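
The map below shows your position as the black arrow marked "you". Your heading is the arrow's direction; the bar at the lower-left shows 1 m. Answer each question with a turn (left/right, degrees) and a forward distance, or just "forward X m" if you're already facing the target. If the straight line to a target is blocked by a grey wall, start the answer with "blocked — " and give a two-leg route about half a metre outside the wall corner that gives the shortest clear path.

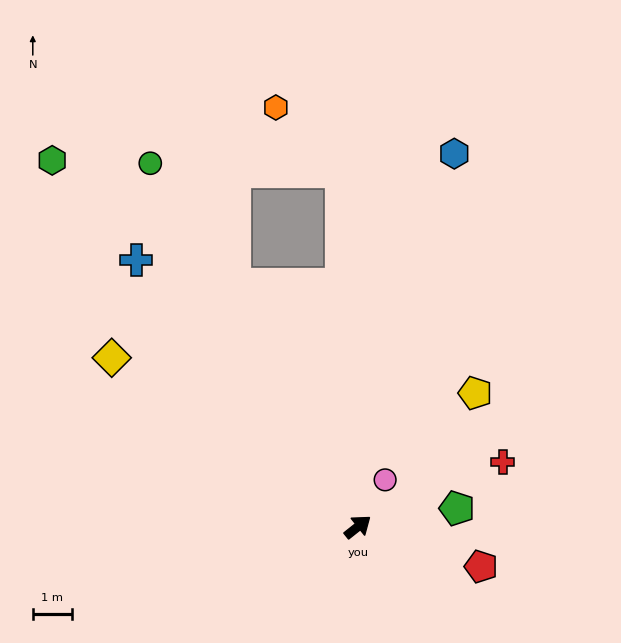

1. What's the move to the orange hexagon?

blocked — turn left 54°, forward 9.0 m, then turn left 43°, forward 2.3 m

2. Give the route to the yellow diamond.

turn left 107°, forward 7.6 m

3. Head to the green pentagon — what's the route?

turn right 28°, forward 2.6 m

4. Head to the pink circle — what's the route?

turn left 21°, forward 1.4 m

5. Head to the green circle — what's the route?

turn left 81°, forward 10.6 m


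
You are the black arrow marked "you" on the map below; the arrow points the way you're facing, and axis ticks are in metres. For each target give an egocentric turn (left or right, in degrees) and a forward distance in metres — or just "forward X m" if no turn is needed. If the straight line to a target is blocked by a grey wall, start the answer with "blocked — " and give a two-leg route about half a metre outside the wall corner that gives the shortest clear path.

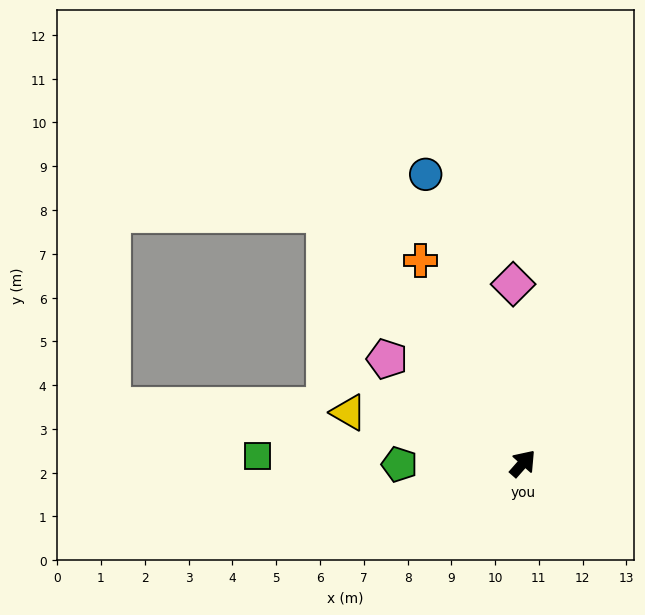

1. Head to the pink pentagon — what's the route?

turn left 94°, forward 3.9 m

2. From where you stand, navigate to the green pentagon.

turn left 132°, forward 2.8 m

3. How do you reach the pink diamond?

turn left 45°, forward 4.1 m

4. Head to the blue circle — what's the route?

turn left 60°, forward 7.0 m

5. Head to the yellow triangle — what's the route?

turn left 115°, forward 4.1 m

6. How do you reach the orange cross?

turn left 68°, forward 5.2 m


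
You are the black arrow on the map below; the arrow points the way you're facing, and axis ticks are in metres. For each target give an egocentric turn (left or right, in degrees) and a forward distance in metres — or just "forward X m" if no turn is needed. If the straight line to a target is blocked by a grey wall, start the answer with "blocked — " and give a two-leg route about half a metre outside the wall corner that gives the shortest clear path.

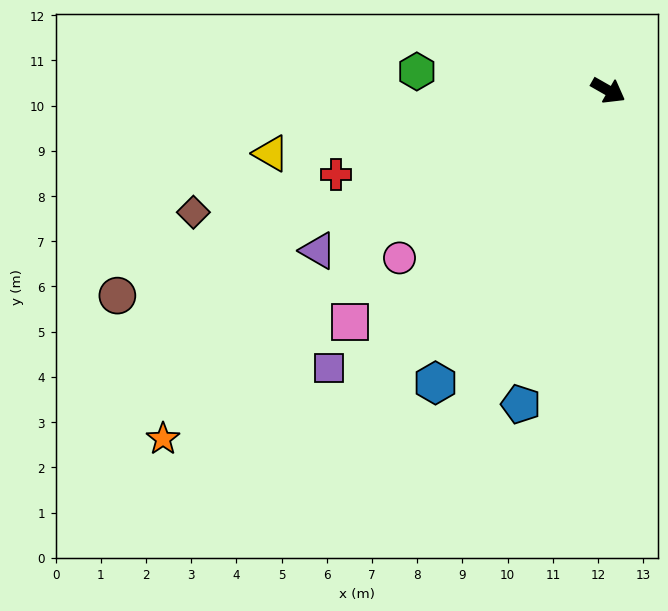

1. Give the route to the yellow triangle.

turn right 140°, forward 7.6 m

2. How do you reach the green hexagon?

turn right 156°, forward 4.3 m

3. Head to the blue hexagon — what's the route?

turn right 91°, forward 7.5 m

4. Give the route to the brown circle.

turn right 128°, forward 11.8 m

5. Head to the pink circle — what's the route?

turn right 112°, forward 5.9 m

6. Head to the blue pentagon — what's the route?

turn right 76°, forward 7.2 m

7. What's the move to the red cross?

turn right 133°, forward 6.3 m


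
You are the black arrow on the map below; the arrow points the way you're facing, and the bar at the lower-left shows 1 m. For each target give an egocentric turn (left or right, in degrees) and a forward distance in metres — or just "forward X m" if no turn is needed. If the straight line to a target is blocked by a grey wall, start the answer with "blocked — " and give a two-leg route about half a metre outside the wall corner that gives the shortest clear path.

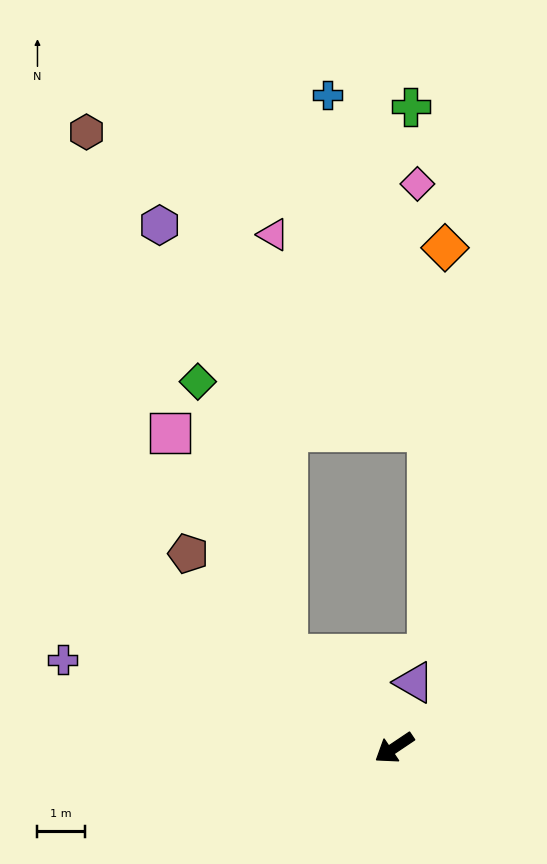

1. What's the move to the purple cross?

turn right 49°, forward 7.2 m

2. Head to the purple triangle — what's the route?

turn right 141°, forward 1.4 m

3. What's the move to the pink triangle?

blocked — turn right 75°, forward 3.0 m, then turn right 47°, forward 8.8 m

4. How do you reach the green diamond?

blocked — turn right 75°, forward 3.0 m, then turn right 31°, forward 6.0 m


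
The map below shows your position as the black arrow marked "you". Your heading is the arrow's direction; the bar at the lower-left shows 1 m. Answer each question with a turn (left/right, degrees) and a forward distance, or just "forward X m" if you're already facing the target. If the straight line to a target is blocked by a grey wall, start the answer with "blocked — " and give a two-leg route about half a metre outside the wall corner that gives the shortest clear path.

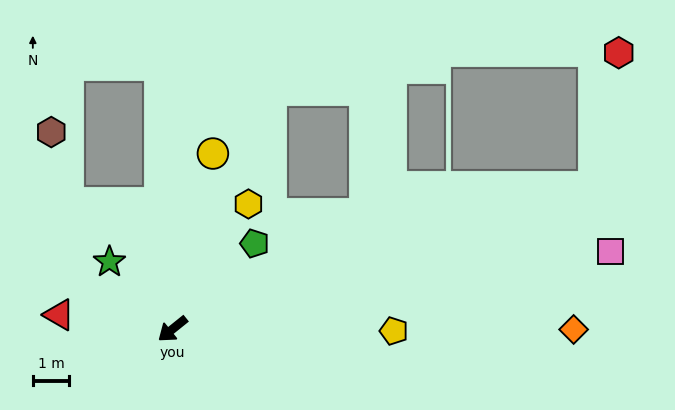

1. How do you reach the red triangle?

turn right 46°, forward 3.2 m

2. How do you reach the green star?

turn right 86°, forward 2.5 m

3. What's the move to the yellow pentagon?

turn left 141°, forward 6.1 m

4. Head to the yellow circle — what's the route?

turn right 142°, forward 5.0 m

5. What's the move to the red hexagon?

blocked — turn left 160°, forward 12.3 m, then turn left 60°, forward 3.8 m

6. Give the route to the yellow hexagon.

turn right 160°, forward 4.0 m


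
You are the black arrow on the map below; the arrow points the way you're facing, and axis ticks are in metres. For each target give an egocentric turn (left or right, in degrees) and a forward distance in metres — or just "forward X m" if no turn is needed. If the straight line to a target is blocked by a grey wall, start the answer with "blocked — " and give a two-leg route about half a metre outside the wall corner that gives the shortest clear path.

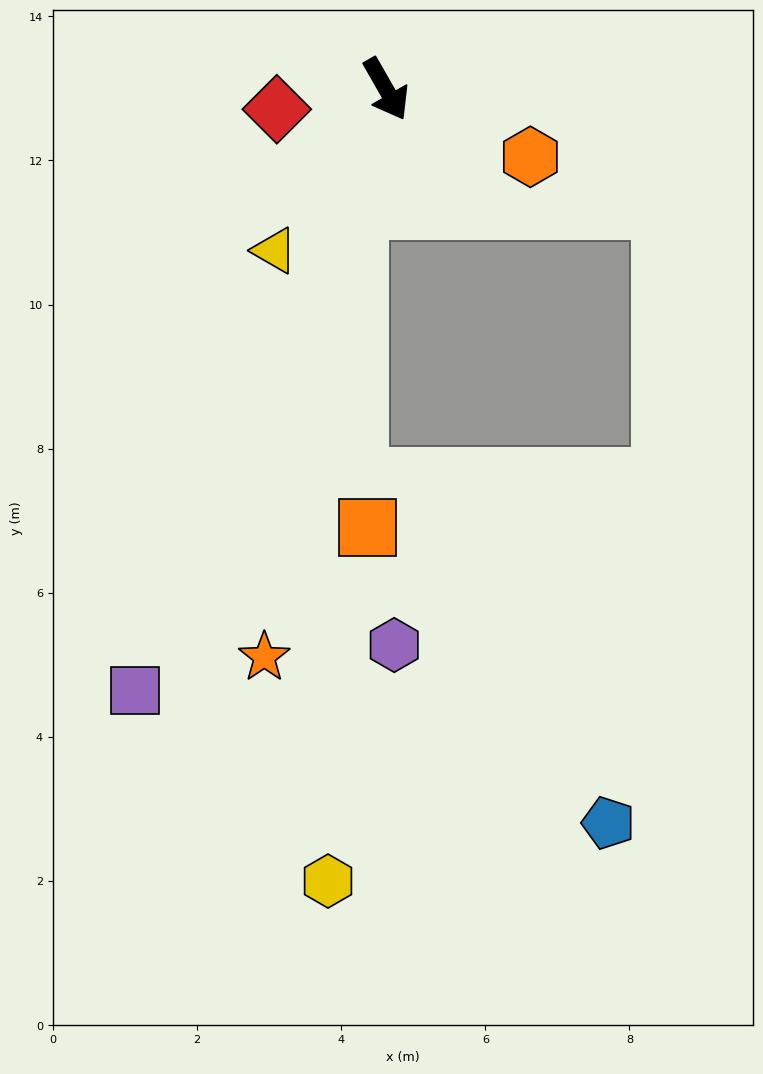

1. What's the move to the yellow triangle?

turn right 64°, forward 2.7 m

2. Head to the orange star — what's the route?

turn right 42°, forward 8.1 m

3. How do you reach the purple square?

turn right 52°, forward 9.0 m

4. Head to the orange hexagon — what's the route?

turn left 35°, forward 2.2 m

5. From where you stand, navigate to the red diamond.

turn right 109°, forward 1.5 m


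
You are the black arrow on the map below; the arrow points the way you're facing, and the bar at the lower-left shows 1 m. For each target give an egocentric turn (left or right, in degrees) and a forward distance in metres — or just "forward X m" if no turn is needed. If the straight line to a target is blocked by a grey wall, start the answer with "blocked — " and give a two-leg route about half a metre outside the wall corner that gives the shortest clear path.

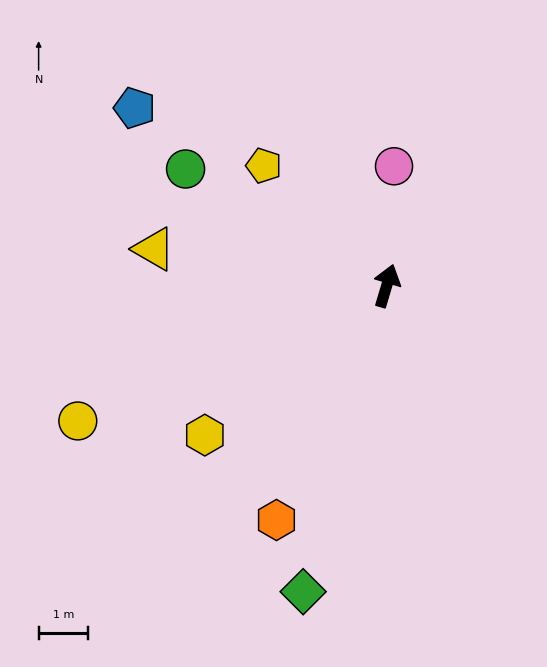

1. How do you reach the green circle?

turn left 76°, forward 4.7 m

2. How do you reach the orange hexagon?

turn left 171°, forward 5.2 m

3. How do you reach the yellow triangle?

turn left 98°, forward 4.8 m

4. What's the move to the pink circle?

turn left 13°, forward 2.4 m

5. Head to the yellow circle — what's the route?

turn left 130°, forward 6.8 m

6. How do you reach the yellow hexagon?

turn left 146°, forward 4.7 m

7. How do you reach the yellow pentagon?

turn left 62°, forward 3.5 m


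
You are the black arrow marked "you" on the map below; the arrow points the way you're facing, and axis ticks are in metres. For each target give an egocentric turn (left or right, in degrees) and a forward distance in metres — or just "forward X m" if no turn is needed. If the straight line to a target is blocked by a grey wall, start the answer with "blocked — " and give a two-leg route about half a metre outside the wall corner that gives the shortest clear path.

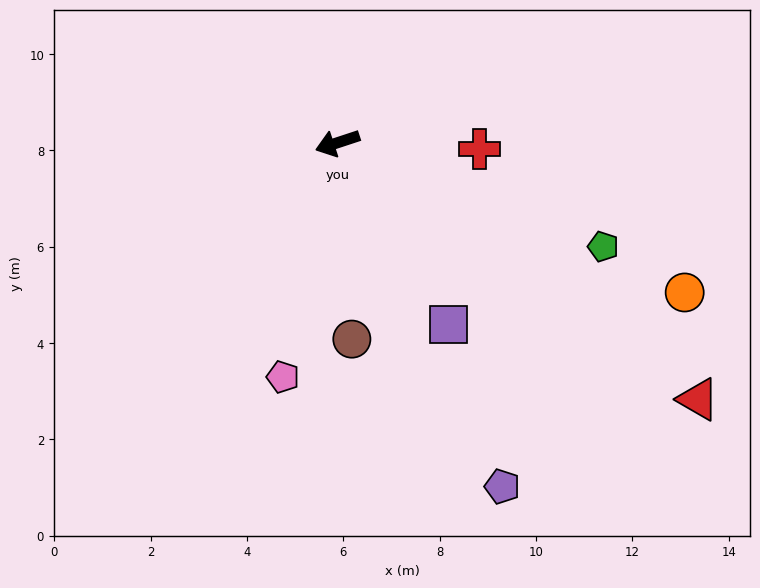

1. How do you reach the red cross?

turn left 159°, forward 3.0 m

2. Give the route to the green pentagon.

turn left 140°, forward 5.9 m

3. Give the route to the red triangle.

turn left 126°, forward 9.2 m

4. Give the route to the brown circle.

turn left 76°, forward 4.1 m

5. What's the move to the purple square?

turn left 103°, forward 4.4 m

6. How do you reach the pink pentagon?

turn left 59°, forward 5.0 m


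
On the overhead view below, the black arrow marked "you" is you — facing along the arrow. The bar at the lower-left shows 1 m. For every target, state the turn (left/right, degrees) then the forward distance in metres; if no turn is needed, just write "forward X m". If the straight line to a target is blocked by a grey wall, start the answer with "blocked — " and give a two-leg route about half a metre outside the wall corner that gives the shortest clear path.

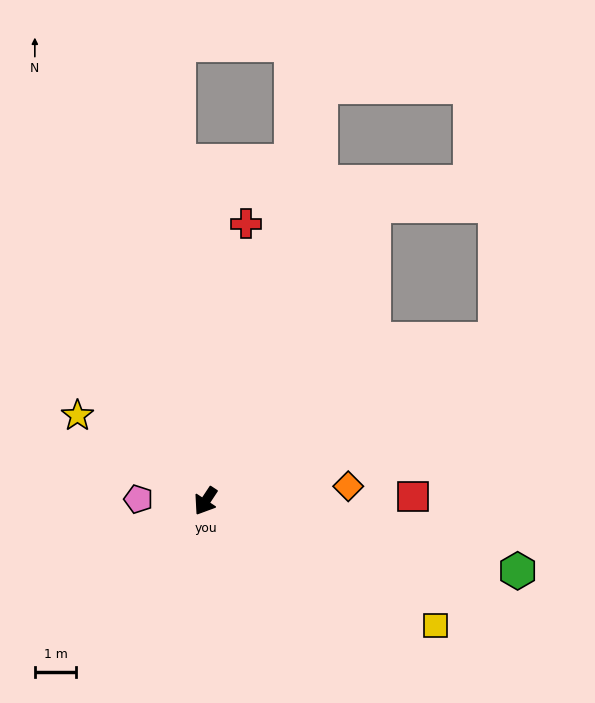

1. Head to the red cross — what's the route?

turn right 155°, forward 6.7 m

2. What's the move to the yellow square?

turn left 95°, forward 6.3 m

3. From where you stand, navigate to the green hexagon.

turn left 111°, forward 7.7 m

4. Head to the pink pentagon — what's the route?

turn right 58°, forward 1.6 m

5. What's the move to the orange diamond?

turn left 129°, forward 3.5 m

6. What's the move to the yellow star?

turn right 90°, forward 3.7 m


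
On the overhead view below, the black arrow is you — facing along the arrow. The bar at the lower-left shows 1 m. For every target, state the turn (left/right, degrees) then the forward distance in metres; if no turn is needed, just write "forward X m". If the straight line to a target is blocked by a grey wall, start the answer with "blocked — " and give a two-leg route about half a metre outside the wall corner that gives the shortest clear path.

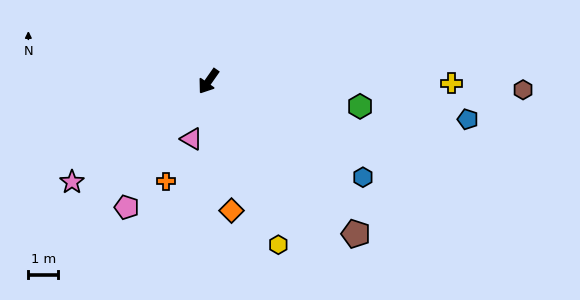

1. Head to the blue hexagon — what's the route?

turn left 93°, forward 6.1 m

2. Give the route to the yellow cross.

turn left 125°, forward 8.1 m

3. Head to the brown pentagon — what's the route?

turn left 79°, forward 7.1 m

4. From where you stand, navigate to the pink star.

turn right 18°, forward 5.7 m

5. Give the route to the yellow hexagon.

turn left 58°, forward 5.9 m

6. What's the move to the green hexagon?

turn left 116°, forward 5.1 m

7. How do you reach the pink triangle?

turn left 19°, forward 2.0 m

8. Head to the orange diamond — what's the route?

turn left 45°, forward 4.4 m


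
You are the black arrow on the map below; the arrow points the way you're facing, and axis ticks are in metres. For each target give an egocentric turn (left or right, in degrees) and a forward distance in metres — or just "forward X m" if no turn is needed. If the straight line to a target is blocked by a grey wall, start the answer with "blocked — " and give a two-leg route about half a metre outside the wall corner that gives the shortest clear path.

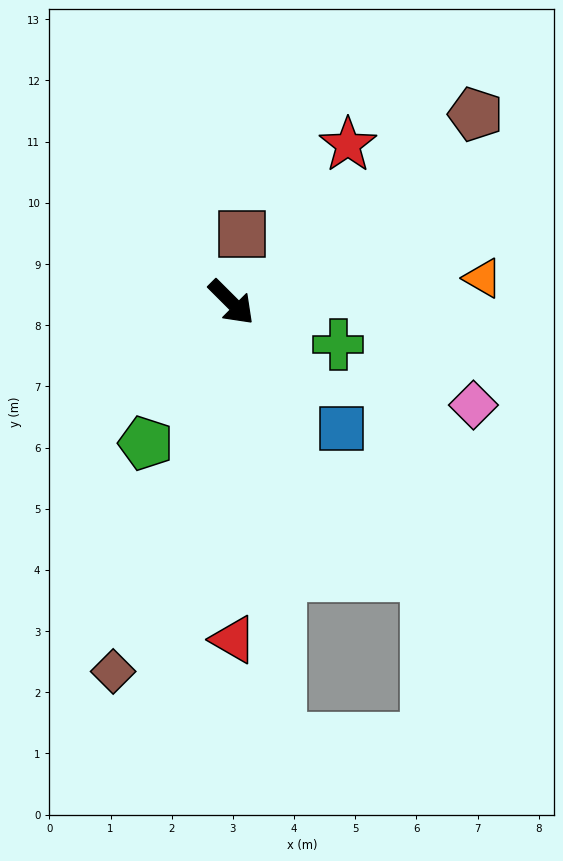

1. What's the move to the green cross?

turn left 23°, forward 1.9 m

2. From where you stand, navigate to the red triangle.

turn right 45°, forward 5.5 m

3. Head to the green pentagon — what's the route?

turn right 76°, forward 2.7 m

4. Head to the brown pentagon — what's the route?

turn left 83°, forward 5.0 m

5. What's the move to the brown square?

turn left 126°, forward 1.1 m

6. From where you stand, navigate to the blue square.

turn right 4°, forward 2.7 m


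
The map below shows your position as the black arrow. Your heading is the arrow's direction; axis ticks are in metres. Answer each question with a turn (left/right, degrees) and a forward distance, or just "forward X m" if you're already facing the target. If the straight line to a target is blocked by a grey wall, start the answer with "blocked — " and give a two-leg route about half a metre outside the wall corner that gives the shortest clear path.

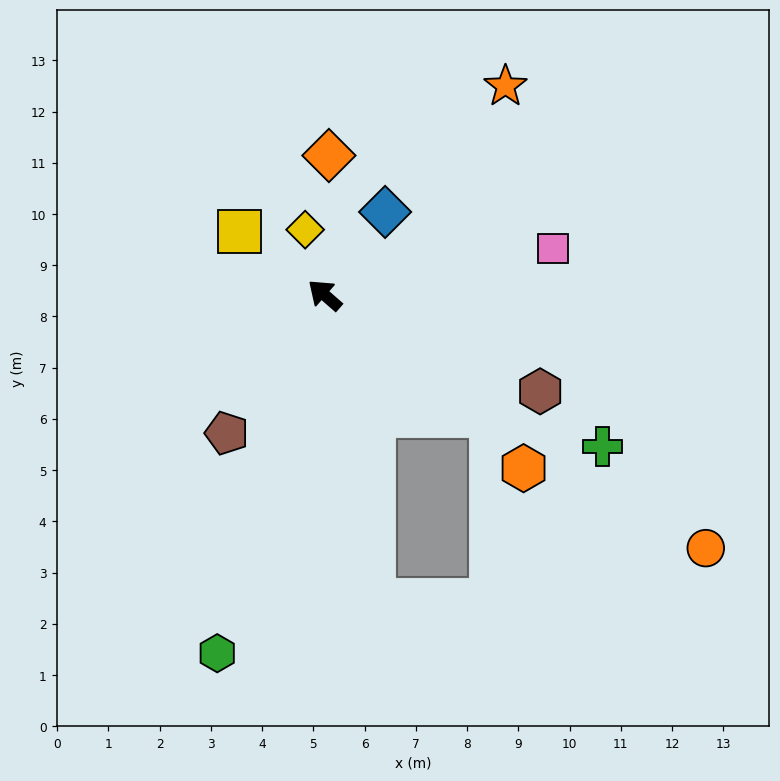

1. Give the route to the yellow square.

turn left 5°, forward 2.1 m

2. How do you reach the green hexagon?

turn left 114°, forward 7.3 m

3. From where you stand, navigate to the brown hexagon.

turn right 163°, forward 4.6 m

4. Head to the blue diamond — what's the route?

turn right 85°, forward 2.0 m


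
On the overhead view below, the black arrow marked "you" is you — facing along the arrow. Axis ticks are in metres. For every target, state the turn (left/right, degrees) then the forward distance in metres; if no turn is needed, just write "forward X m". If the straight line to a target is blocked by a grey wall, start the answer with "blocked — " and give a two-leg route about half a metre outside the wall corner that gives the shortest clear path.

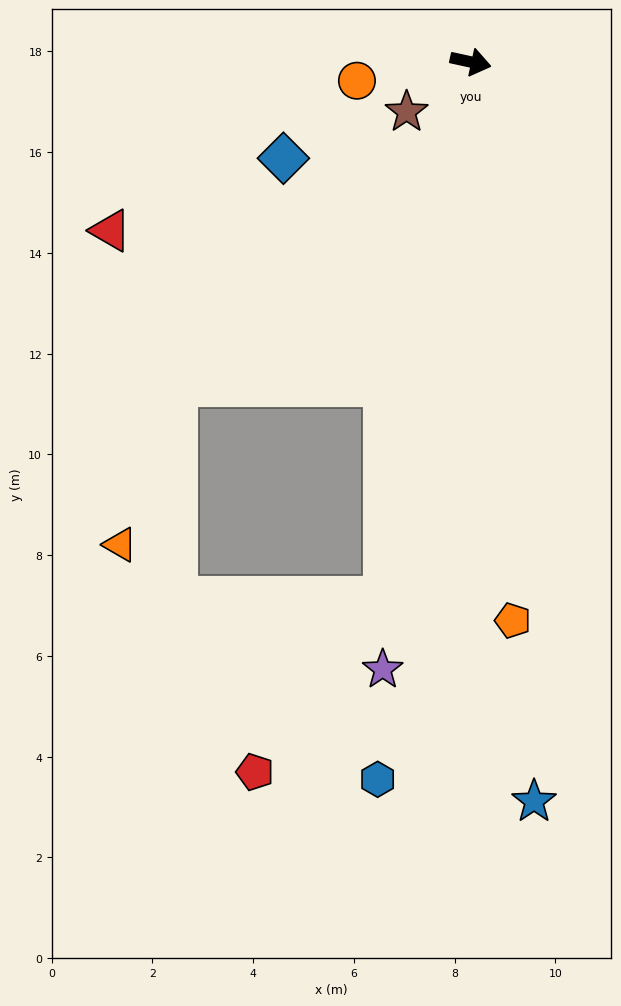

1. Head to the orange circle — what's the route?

turn right 158°, forward 2.3 m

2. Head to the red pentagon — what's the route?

blocked — turn right 87°, forward 10.8 m, then turn right 27°, forward 4.3 m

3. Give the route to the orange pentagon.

turn right 73°, forward 11.1 m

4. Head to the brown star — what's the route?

turn right 130°, forward 1.6 m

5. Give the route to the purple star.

turn right 86°, forward 12.2 m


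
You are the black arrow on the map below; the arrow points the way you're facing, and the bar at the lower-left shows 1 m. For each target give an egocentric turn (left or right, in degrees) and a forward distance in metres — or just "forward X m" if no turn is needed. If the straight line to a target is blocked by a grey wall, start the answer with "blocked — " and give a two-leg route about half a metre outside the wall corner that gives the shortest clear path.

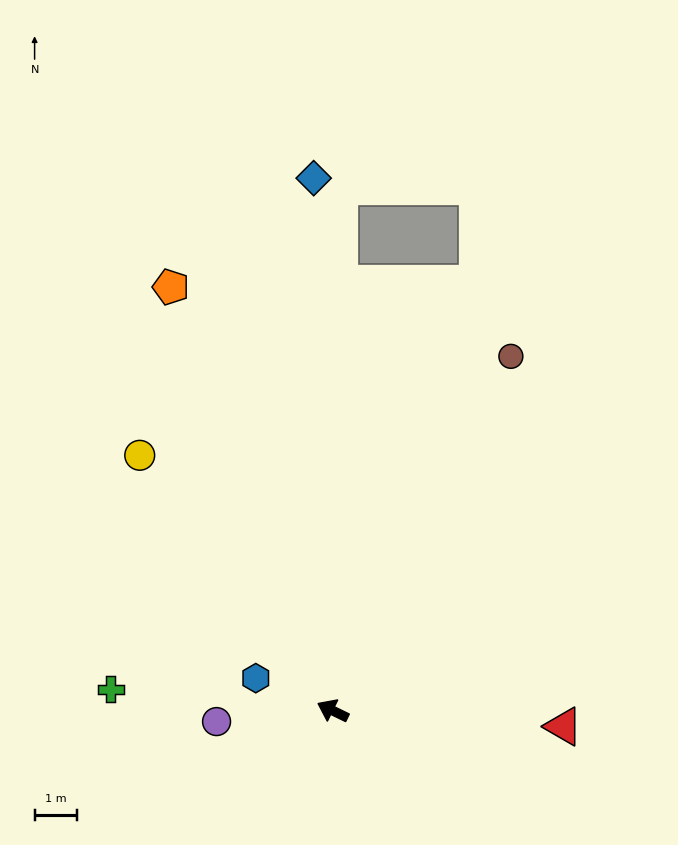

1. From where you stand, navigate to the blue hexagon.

turn left 3°, forward 2.0 m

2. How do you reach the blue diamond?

turn right 62°, forward 12.5 m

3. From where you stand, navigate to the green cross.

turn left 20°, forward 5.2 m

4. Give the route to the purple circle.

turn left 31°, forward 2.7 m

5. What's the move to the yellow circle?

turn right 27°, forward 7.5 m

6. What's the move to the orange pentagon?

turn right 43°, forward 10.6 m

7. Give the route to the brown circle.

turn right 91°, forward 9.3 m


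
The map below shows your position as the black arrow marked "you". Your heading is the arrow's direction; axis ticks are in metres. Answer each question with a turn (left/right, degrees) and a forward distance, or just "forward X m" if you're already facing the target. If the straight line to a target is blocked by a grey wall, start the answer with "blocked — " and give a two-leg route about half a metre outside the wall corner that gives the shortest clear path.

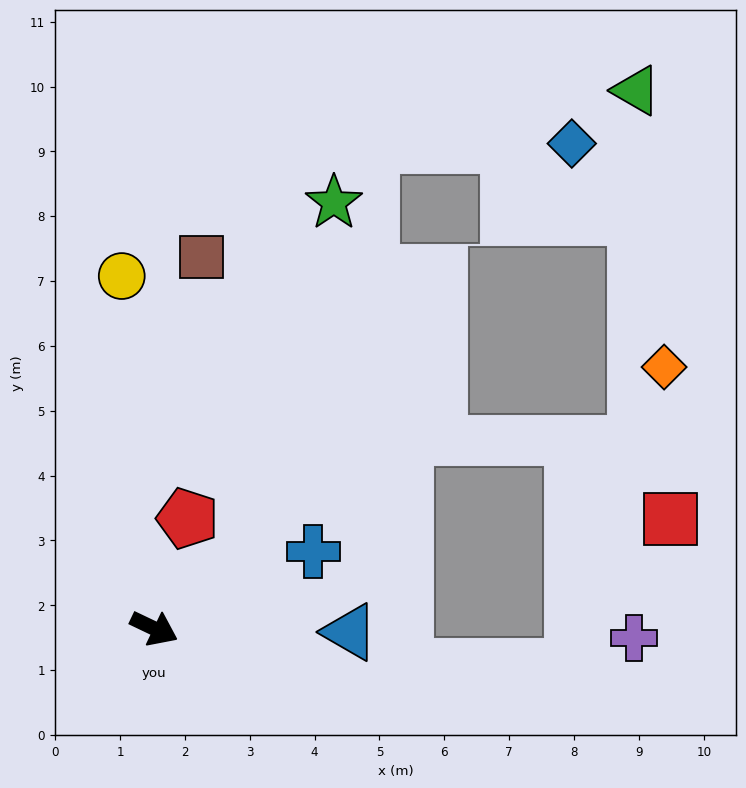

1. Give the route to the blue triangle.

turn left 24°, forward 3.0 m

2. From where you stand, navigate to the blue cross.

turn left 51°, forward 2.7 m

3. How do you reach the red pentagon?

turn left 99°, forward 1.8 m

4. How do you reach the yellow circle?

turn left 121°, forward 5.5 m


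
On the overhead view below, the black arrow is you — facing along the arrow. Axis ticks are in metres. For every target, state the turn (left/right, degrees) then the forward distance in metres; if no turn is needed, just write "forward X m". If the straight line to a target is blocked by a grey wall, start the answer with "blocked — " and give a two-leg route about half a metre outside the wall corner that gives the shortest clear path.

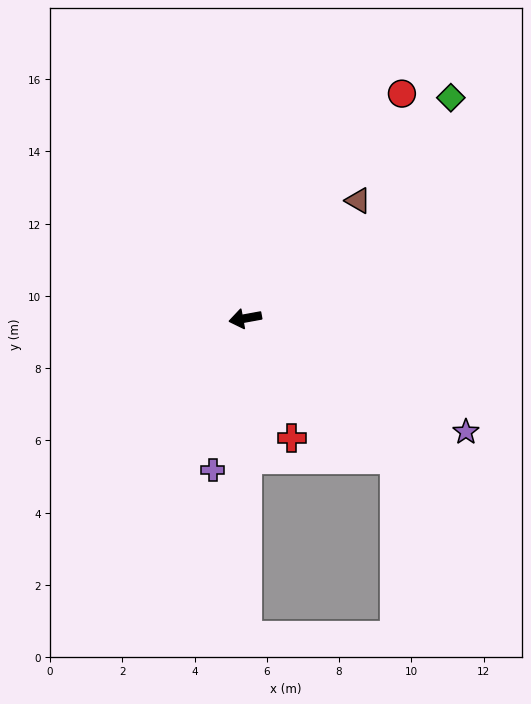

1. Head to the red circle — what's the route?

turn right 135°, forward 7.6 m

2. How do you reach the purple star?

turn left 142°, forward 6.9 m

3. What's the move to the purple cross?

turn left 68°, forward 4.3 m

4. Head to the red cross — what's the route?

turn left 101°, forward 3.6 m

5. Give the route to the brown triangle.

turn right 144°, forward 4.5 m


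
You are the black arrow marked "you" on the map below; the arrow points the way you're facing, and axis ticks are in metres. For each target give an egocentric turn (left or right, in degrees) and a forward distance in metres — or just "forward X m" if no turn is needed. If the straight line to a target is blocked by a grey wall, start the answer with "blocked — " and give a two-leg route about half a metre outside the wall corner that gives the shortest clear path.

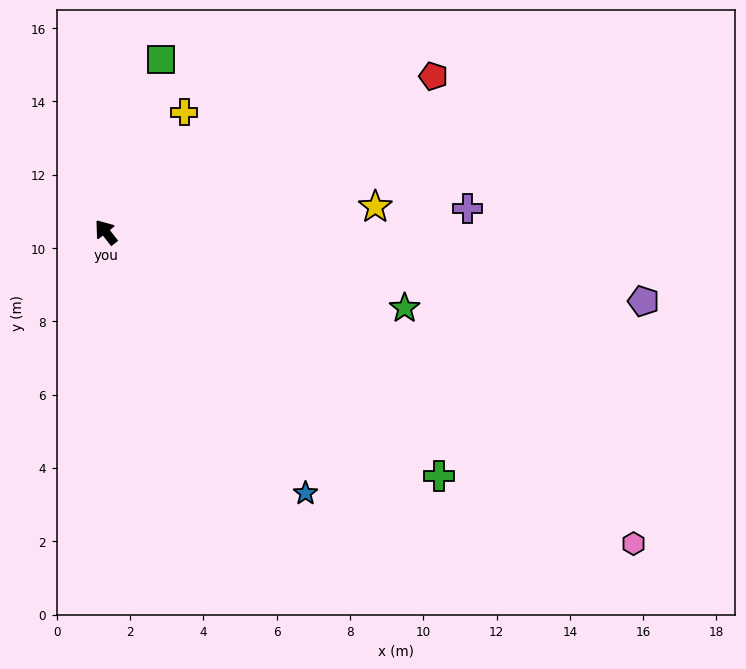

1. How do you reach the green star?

turn right 142°, forward 8.4 m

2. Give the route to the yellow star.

turn right 123°, forward 7.4 m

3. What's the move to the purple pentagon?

turn right 136°, forward 14.8 m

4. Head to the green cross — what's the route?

turn right 164°, forward 11.3 m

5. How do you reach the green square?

turn right 56°, forward 5.0 m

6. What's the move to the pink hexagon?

turn right 159°, forward 16.7 m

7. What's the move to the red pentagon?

turn right 103°, forward 9.9 m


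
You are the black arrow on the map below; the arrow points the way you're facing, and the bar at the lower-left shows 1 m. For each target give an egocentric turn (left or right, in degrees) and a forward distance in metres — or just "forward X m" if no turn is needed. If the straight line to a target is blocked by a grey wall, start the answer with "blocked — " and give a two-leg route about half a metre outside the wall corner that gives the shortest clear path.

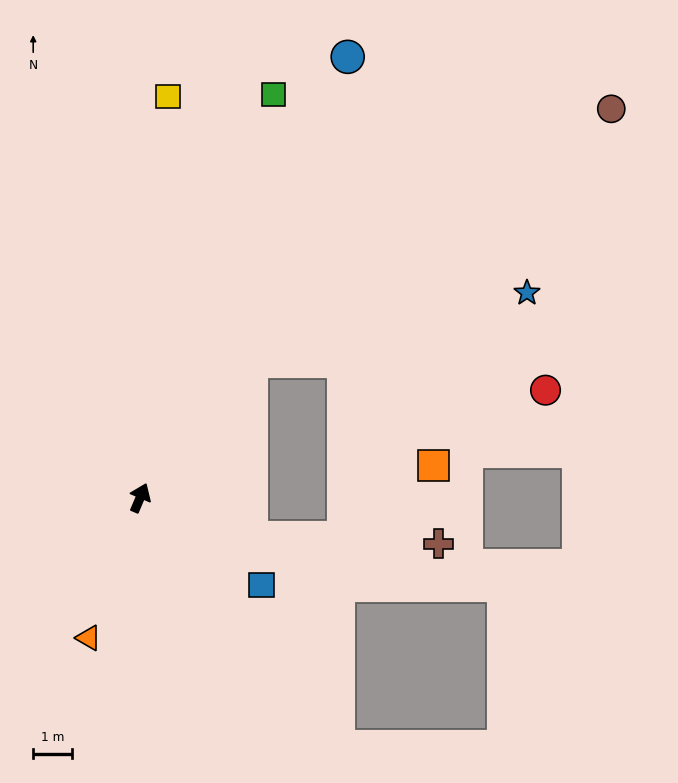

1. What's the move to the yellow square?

turn left 19°, forward 10.3 m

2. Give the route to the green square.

turn left 5°, forward 10.8 m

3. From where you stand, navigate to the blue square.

turn right 103°, forward 3.8 m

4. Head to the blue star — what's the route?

blocked — turn right 16°, forward 4.5 m, then turn right 37°, forward 7.2 m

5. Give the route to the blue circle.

turn right 2°, forward 12.4 m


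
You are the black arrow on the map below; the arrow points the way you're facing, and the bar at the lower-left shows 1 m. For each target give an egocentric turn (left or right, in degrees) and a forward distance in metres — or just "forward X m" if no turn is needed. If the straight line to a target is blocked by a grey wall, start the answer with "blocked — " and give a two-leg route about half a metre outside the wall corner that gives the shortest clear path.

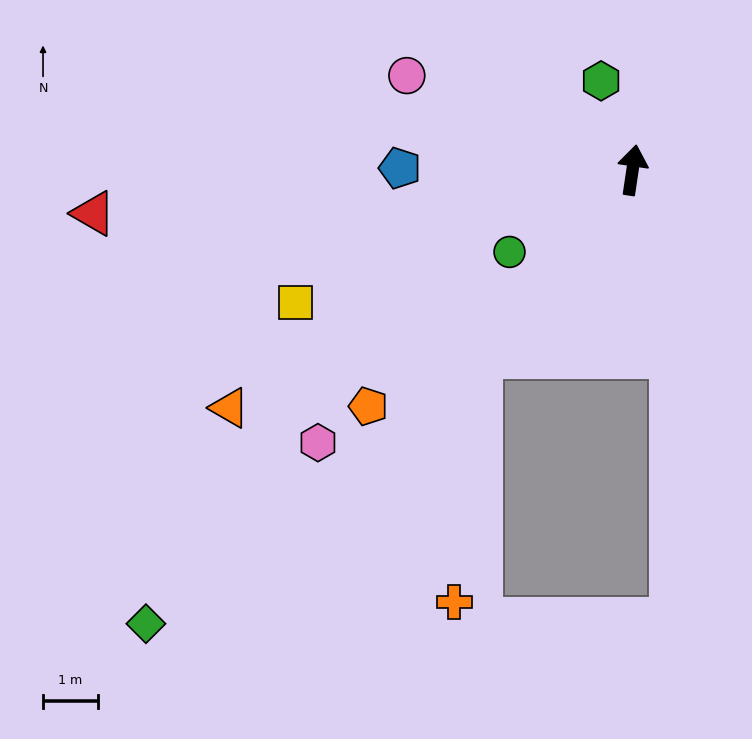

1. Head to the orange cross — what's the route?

blocked — turn left 149°, forward 4.4 m, then turn left 34°, forward 4.5 m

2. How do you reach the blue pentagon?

turn left 98°, forward 4.2 m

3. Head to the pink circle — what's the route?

turn left 76°, forward 4.5 m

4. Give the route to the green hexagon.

turn left 28°, forward 1.7 m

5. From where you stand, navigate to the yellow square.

turn left 120°, forward 6.6 m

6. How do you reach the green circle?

turn left 132°, forward 2.7 m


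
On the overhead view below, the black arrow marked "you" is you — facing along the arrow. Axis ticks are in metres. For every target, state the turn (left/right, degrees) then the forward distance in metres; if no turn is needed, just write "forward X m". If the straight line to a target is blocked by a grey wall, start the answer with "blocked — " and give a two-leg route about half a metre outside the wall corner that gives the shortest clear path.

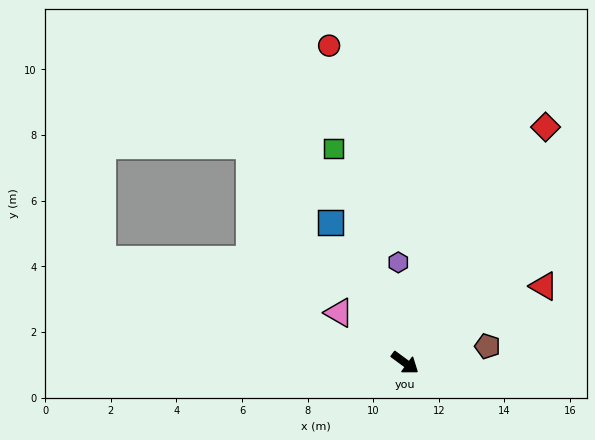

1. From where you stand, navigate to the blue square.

turn left 154°, forward 4.8 m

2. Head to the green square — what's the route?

turn left 145°, forward 6.9 m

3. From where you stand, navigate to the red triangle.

turn left 65°, forward 4.8 m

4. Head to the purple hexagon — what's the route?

turn left 130°, forward 3.1 m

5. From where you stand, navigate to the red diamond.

turn left 95°, forward 8.4 m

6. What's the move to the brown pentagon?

turn left 48°, forward 2.6 m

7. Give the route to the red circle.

turn left 140°, forward 9.9 m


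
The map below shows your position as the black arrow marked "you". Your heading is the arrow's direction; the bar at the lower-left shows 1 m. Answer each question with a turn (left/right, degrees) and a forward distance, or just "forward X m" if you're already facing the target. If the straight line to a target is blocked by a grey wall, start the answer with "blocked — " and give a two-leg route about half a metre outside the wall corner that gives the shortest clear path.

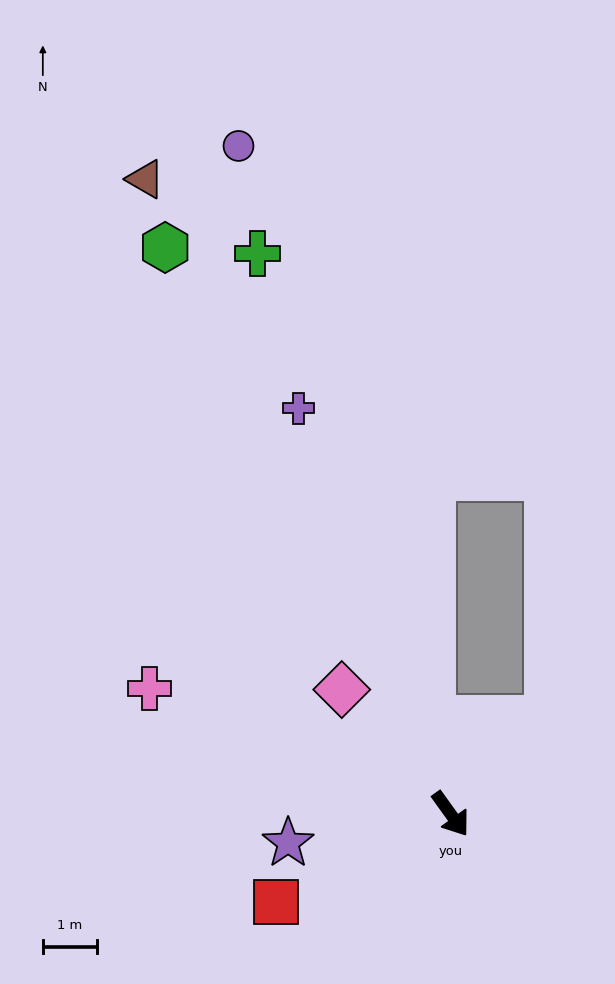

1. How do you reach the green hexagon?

turn left 171°, forward 11.8 m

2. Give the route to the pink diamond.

turn right 175°, forward 3.1 m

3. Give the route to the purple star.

turn right 116°, forward 3.1 m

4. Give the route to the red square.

turn right 99°, forward 3.6 m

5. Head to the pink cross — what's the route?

turn right 148°, forward 6.0 m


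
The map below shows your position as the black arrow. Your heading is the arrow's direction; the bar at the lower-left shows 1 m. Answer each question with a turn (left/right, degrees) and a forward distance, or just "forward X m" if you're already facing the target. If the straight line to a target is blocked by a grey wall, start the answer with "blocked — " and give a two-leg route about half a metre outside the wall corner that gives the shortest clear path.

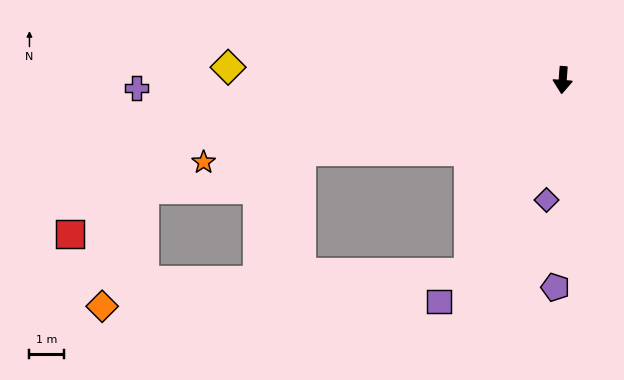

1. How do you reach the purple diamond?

turn right 3°, forward 3.5 m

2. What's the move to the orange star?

turn right 73°, forward 10.7 m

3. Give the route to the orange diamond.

blocked — turn right 22°, forward 6.2 m, then turn right 58°, forward 10.7 m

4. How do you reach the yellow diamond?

turn right 88°, forward 9.7 m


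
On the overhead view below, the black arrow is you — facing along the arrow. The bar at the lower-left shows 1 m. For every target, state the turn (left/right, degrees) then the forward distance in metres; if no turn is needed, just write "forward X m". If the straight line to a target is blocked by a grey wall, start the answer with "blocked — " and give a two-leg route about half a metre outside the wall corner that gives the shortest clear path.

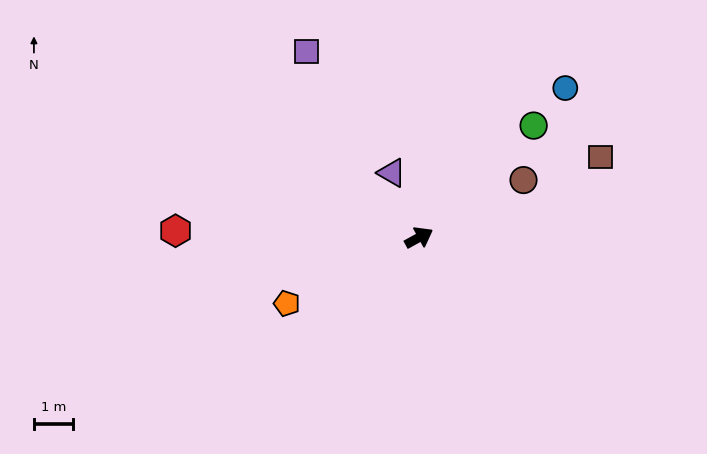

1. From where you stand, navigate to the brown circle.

forward 3.1 m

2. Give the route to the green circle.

turn left 15°, forward 4.1 m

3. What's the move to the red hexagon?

turn left 150°, forward 6.2 m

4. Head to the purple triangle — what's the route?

turn left 84°, forward 1.8 m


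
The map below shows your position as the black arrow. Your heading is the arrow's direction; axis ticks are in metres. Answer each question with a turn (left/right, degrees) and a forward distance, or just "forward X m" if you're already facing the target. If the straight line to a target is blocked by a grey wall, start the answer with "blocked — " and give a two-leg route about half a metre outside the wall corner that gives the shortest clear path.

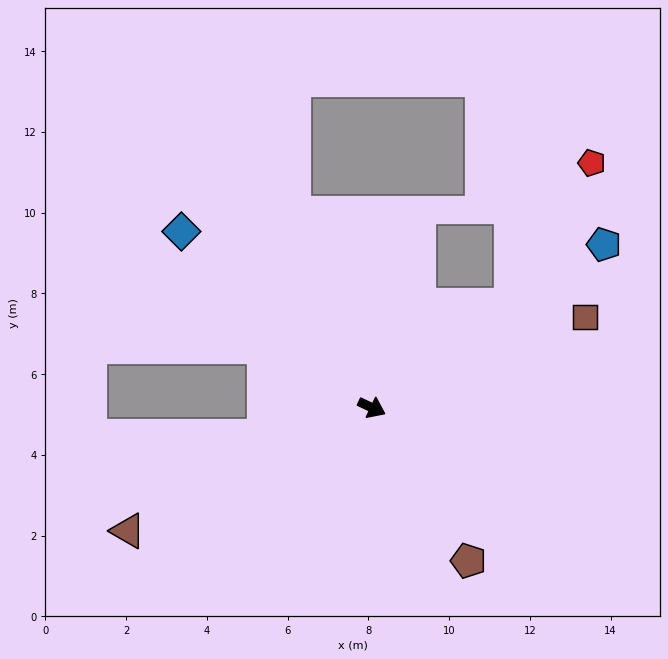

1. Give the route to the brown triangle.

turn right 128°, forward 6.8 m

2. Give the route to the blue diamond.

turn left 163°, forward 6.4 m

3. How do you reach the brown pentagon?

turn right 32°, forward 4.5 m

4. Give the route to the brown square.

turn left 48°, forward 5.7 m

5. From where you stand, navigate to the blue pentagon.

turn left 60°, forward 7.0 m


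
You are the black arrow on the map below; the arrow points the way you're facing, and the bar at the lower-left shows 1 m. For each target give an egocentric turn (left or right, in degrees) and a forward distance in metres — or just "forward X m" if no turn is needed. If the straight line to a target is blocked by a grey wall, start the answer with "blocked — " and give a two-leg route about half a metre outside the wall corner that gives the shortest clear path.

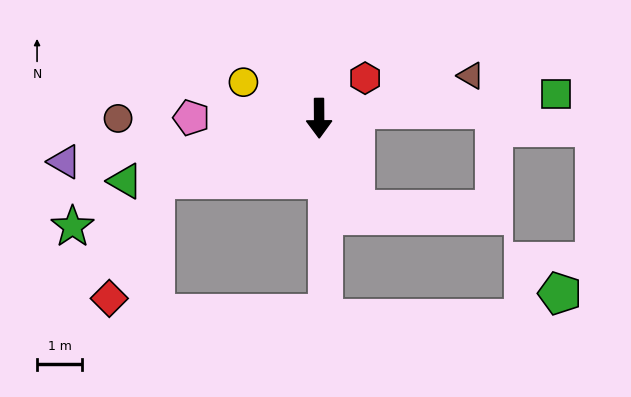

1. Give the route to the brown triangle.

turn left 105°, forward 3.5 m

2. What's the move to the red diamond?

blocked — turn right 70°, forward 3.8 m, then turn left 48°, forward 2.8 m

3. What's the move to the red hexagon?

turn left 131°, forward 1.3 m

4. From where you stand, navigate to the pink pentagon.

turn right 91°, forward 2.8 m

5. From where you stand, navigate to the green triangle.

turn right 72°, forward 4.5 m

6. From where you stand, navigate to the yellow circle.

turn right 116°, forward 1.8 m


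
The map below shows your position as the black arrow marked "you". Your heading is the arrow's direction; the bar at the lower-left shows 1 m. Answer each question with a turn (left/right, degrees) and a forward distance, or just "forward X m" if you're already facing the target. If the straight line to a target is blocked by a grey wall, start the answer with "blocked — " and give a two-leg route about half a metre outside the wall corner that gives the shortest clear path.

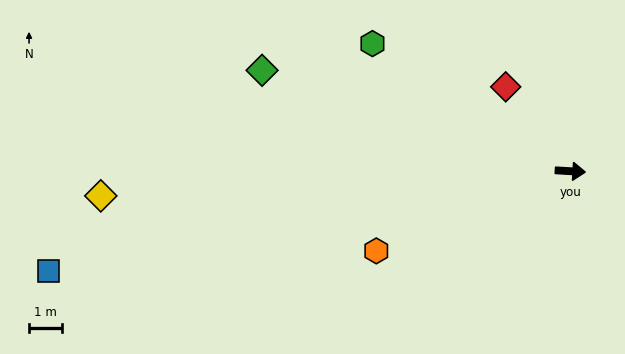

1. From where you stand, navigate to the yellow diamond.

turn right 174°, forward 14.4 m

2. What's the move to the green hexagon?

turn left 151°, forward 7.2 m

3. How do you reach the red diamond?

turn left 131°, forward 3.3 m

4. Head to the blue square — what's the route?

turn right 166°, forward 16.3 m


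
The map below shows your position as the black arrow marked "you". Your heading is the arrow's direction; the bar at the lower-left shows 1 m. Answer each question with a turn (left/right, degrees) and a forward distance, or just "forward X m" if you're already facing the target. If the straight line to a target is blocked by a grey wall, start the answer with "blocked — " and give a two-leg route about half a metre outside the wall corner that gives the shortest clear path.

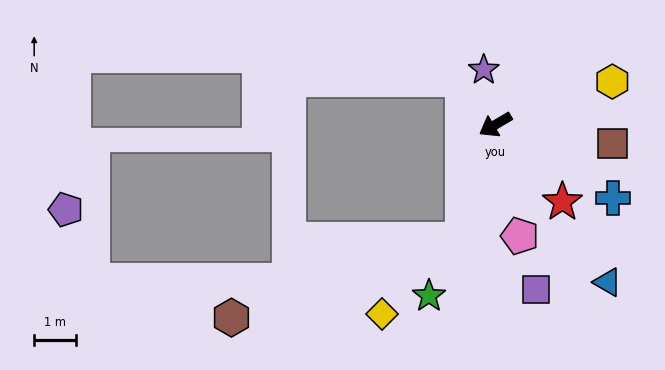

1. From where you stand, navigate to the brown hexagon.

blocked — turn left 43°, forward 2.9 m, then turn right 55°, forward 5.9 m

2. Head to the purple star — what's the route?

turn right 109°, forward 1.4 m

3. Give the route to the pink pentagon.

turn left 72°, forward 2.7 m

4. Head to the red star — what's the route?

turn left 100°, forward 2.5 m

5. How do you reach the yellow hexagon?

turn left 170°, forward 3.0 m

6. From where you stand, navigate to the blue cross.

turn left 118°, forward 3.3 m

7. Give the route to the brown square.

turn left 140°, forward 2.8 m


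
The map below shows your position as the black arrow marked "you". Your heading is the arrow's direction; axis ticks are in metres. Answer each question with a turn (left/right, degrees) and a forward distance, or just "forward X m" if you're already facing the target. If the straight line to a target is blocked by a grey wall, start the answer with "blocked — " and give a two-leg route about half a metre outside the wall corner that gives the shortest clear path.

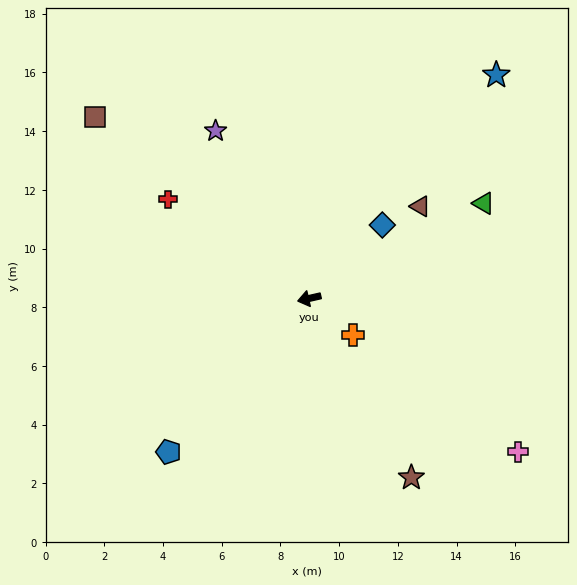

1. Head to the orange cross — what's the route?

turn left 127°, forward 1.9 m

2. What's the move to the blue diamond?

turn right 148°, forward 3.5 m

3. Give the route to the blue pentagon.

turn left 35°, forward 7.1 m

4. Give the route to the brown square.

turn right 53°, forward 9.6 m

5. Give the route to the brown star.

turn left 107°, forward 7.0 m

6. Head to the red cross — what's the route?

turn right 48°, forward 5.9 m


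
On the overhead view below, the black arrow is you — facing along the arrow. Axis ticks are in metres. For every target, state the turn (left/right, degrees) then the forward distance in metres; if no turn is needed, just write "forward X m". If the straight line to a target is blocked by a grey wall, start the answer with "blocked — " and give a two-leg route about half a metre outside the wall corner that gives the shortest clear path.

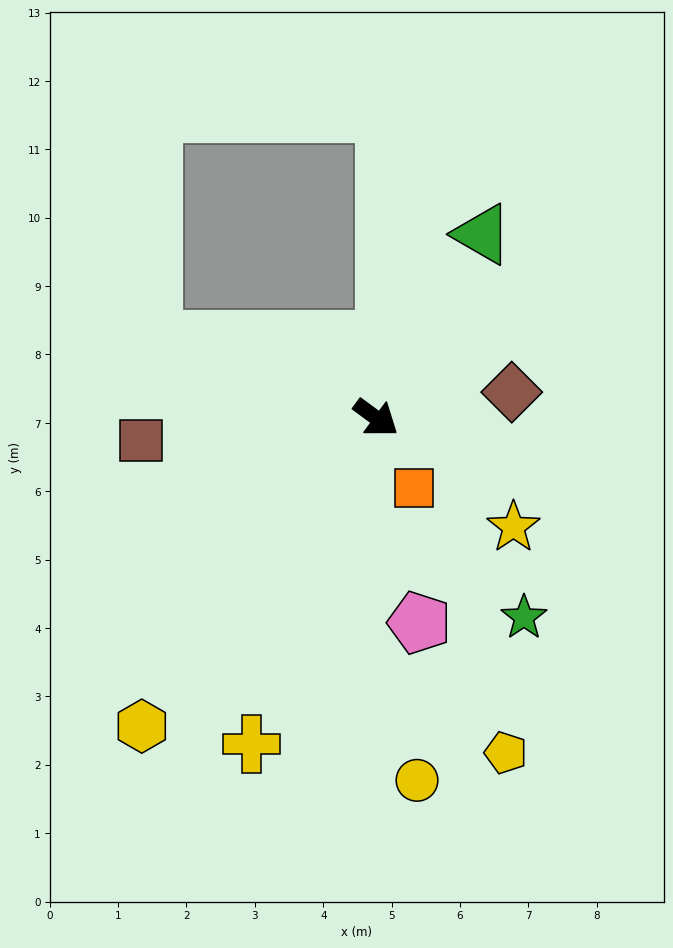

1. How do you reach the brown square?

turn right 138°, forward 3.5 m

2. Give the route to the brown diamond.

turn left 47°, forward 2.0 m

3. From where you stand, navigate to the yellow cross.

turn right 75°, forward 5.1 m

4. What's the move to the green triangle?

turn left 96°, forward 3.1 m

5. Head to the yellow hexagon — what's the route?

turn right 91°, forward 5.7 m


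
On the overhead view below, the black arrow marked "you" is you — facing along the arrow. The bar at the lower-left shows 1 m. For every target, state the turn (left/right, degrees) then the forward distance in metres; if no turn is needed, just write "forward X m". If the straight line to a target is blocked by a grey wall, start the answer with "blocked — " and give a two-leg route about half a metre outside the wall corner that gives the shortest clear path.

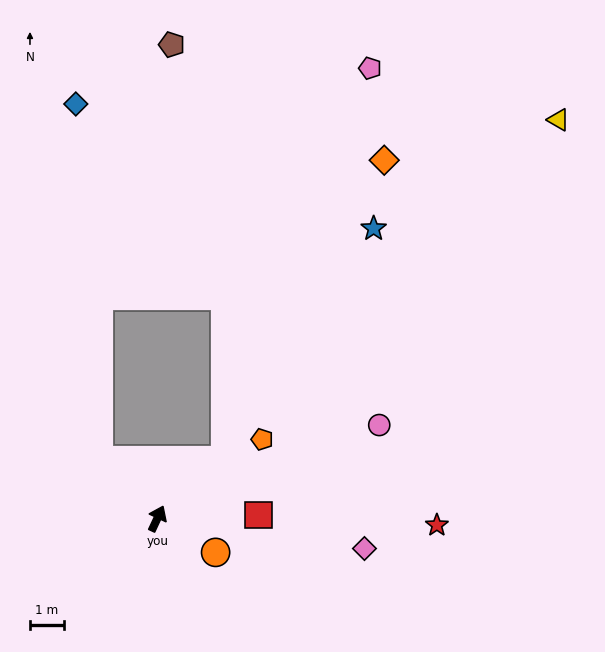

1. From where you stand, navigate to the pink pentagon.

blocked — turn right 24°, forward 2.6 m, then turn left 29°, forward 12.3 m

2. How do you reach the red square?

turn right 63°, forward 3.0 m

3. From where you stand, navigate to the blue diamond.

blocked — turn left 70°, forward 2.4 m, then turn right 41°, forward 10.5 m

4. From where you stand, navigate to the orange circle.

turn right 95°, forward 2.0 m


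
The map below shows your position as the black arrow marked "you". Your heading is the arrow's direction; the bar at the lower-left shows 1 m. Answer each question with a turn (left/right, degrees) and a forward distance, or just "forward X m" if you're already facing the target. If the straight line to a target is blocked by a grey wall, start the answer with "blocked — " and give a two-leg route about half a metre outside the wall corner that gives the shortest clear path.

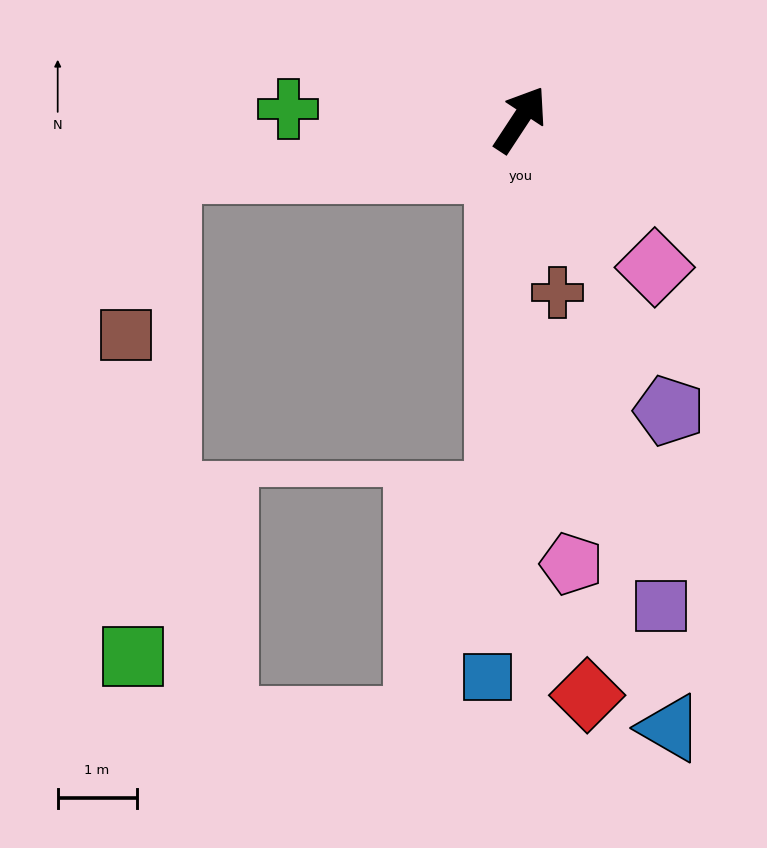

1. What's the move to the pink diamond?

turn right 104°, forward 2.5 m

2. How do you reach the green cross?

turn left 121°, forward 2.9 m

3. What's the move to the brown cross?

turn right 134°, forward 2.2 m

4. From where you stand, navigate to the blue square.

turn right 150°, forward 7.1 m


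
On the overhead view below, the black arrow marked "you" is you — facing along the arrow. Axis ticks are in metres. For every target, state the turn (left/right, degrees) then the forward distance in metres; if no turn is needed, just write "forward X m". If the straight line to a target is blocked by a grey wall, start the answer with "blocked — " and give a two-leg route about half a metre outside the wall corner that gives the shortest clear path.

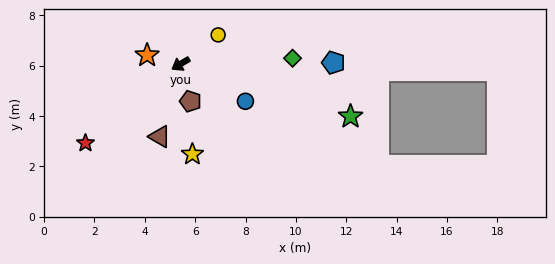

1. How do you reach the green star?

turn left 132°, forward 7.1 m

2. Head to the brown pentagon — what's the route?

turn left 74°, forward 1.5 m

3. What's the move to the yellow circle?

turn right 173°, forward 1.9 m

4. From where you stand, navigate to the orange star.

turn right 46°, forward 1.4 m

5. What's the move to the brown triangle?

turn left 43°, forward 3.0 m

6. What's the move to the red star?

turn left 9°, forward 4.9 m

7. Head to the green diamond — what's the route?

turn left 152°, forward 4.5 m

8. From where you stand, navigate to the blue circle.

turn left 119°, forward 3.0 m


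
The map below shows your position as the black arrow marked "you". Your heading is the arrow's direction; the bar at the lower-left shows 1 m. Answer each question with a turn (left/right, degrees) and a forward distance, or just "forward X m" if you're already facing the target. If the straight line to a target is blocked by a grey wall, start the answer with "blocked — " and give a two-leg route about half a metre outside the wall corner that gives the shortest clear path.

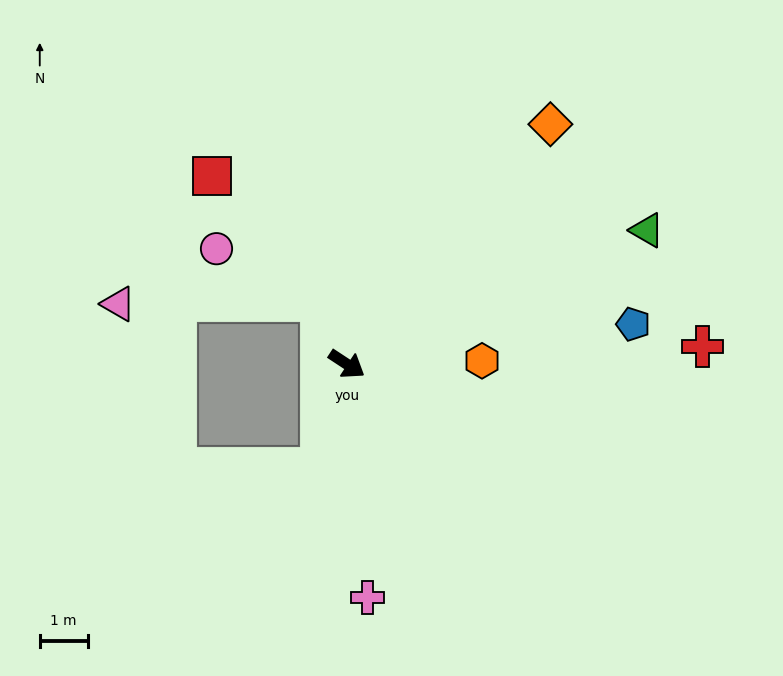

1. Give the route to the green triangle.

turn left 57°, forward 6.9 m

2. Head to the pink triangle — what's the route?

blocked — turn left 146°, forward 1.4 m, then turn left 68°, forward 4.2 m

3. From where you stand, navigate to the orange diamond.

turn left 83°, forward 6.6 m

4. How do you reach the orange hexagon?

turn left 35°, forward 2.8 m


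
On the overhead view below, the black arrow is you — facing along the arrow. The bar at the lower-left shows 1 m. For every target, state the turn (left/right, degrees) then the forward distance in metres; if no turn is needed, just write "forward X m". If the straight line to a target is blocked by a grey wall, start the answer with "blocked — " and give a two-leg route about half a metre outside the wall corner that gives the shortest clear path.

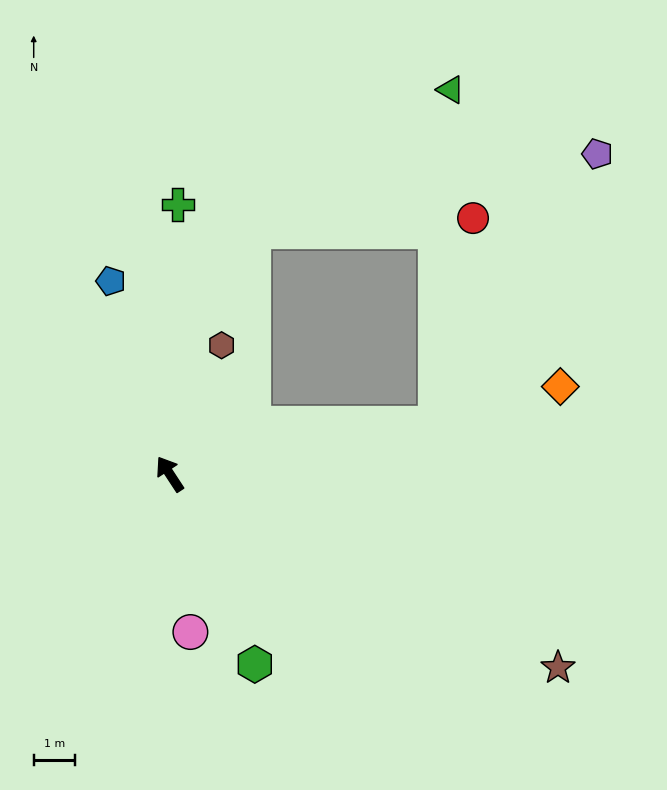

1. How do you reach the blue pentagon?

turn right 16°, forward 4.9 m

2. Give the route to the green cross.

turn right 35°, forward 6.5 m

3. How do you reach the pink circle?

turn left 154°, forward 3.8 m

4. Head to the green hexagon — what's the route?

turn left 171°, forward 5.0 m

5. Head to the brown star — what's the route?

turn right 150°, forward 10.5 m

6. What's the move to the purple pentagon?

blocked — turn right 112°, forward 6.5 m, then turn left 48°, forward 7.6 m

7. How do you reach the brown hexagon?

turn right 55°, forward 3.3 m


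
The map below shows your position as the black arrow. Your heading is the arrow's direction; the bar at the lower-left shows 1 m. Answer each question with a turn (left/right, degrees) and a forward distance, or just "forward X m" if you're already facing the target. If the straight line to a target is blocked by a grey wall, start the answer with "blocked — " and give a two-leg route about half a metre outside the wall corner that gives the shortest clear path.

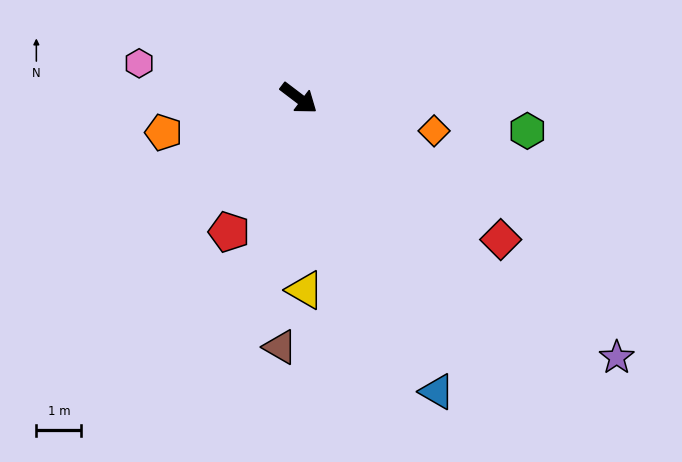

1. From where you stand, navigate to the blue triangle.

turn right 28°, forward 7.2 m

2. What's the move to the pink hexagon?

turn right 155°, forward 3.6 m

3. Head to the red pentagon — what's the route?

turn right 80°, forward 3.3 m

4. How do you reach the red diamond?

turn left 2°, forward 5.5 m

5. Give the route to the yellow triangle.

turn right 51°, forward 4.3 m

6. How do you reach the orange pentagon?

turn right 129°, forward 3.1 m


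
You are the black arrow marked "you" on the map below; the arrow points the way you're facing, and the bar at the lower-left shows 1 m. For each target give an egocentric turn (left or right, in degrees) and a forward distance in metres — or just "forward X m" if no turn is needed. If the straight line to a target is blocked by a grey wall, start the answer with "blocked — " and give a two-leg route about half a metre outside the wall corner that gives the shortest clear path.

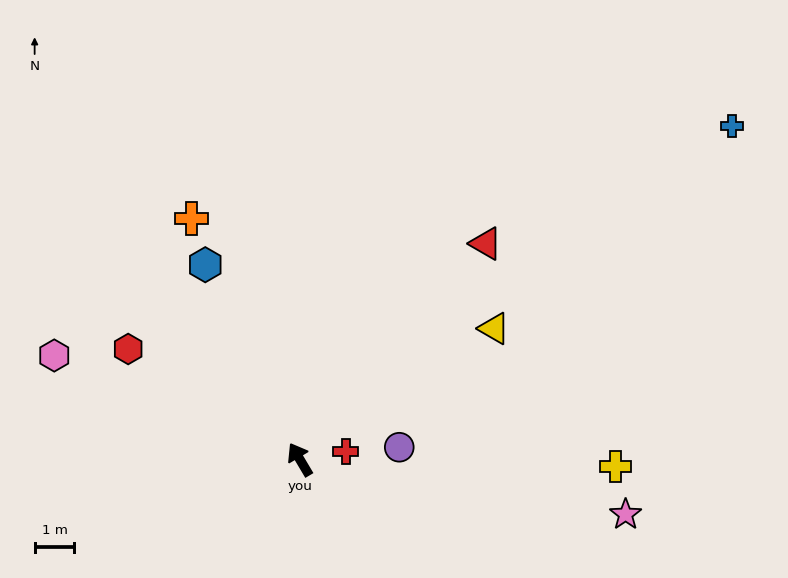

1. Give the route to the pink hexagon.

turn left 36°, forward 6.7 m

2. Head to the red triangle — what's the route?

turn right 71°, forward 7.2 m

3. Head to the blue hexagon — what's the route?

turn right 5°, forward 5.4 m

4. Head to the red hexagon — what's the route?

turn left 27°, forward 5.1 m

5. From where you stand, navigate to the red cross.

turn right 111°, forward 1.2 m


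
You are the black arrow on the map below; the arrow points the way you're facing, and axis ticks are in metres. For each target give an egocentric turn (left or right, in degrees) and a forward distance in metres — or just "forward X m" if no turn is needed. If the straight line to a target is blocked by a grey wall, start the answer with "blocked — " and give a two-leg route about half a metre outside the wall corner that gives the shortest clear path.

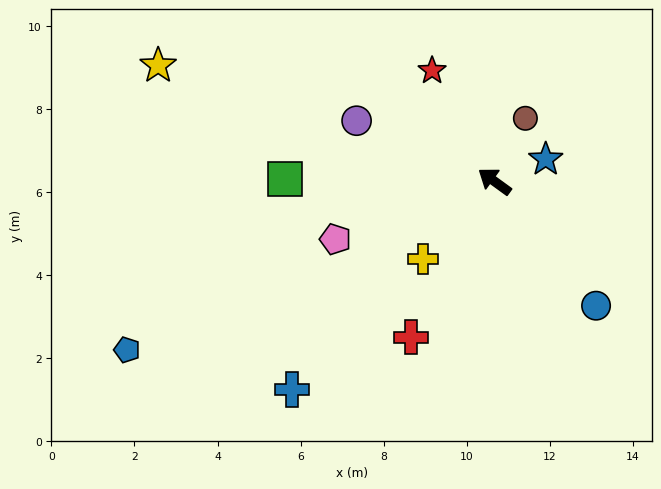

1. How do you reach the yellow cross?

turn left 83°, forward 2.5 m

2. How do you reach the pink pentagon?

turn left 56°, forward 4.1 m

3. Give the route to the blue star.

turn right 121°, forward 1.3 m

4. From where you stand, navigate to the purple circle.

turn left 12°, forward 3.6 m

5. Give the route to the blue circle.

turn left 165°, forward 3.9 m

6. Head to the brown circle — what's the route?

turn right 80°, forward 1.7 m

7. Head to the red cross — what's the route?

turn left 98°, forward 4.3 m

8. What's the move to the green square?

turn left 35°, forward 5.0 m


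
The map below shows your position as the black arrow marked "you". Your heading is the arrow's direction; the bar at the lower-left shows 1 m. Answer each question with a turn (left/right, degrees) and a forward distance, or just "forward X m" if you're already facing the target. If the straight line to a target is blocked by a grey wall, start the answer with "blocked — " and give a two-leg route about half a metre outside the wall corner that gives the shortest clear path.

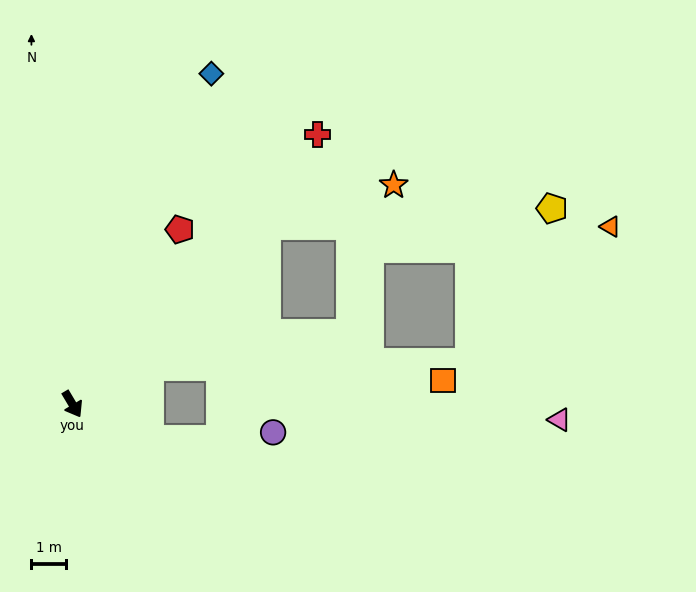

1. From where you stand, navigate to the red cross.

turn left 107°, forward 10.6 m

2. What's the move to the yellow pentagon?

blocked — turn left 102°, forward 7.7 m, then turn right 39°, forward 8.3 m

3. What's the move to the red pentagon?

turn left 118°, forward 6.0 m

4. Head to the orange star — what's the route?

blocked — turn left 102°, forward 7.7 m, then turn right 25°, forward 3.9 m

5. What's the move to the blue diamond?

turn left 126°, forward 10.4 m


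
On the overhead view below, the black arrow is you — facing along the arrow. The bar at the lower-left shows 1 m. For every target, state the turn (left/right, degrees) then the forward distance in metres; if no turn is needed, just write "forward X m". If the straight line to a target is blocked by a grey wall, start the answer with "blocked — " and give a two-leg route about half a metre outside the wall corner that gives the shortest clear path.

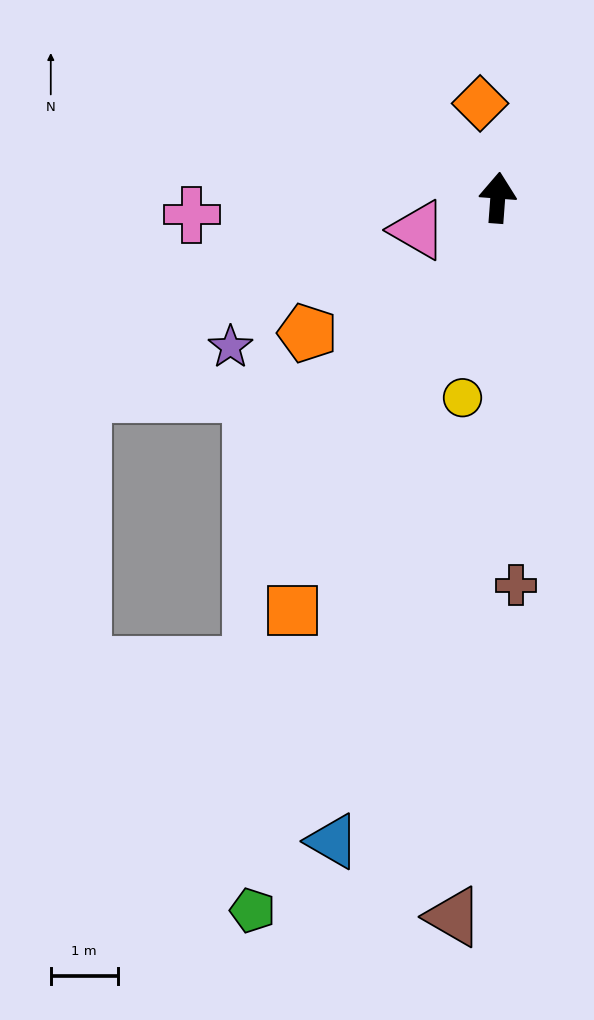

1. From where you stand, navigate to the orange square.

turn left 158°, forward 6.9 m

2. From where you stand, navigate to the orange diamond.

turn left 15°, forward 1.4 m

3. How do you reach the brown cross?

turn right 173°, forward 5.8 m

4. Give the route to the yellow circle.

turn left 174°, forward 3.0 m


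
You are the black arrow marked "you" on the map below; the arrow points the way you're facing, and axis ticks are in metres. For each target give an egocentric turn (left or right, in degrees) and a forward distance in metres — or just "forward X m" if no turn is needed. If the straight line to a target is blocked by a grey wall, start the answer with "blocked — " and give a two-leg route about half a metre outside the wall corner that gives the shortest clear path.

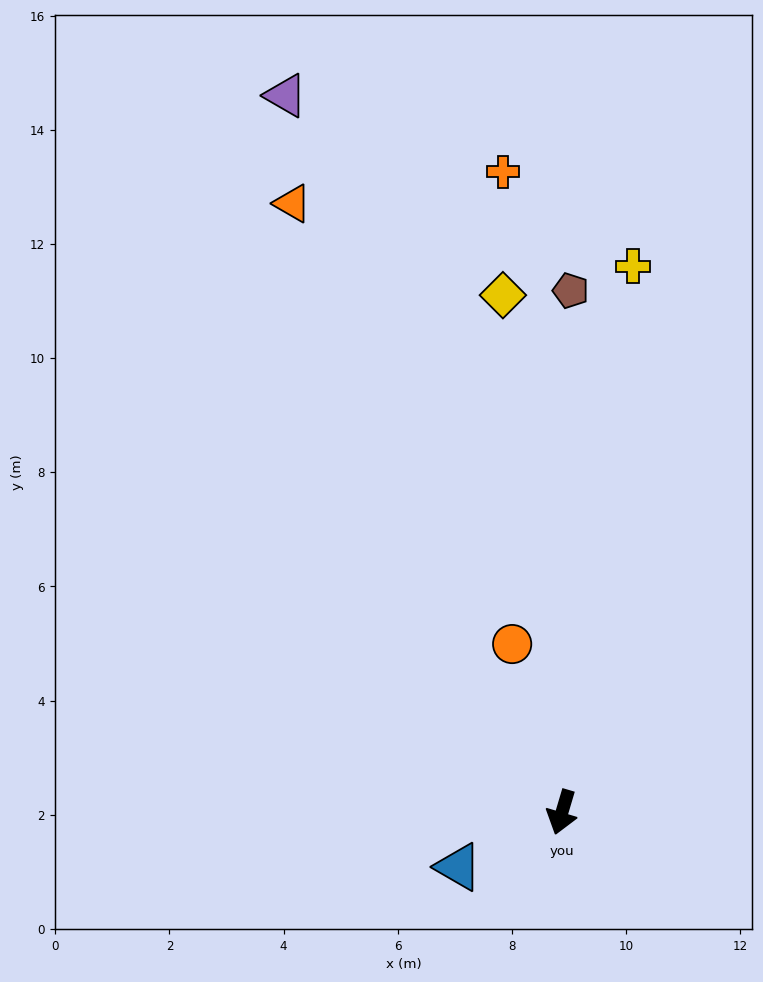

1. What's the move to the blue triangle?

turn right 46°, forward 2.1 m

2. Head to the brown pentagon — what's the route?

turn right 164°, forward 9.1 m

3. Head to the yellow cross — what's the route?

turn right 171°, forward 9.6 m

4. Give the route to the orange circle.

turn right 147°, forward 3.1 m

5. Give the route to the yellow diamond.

turn right 157°, forward 9.1 m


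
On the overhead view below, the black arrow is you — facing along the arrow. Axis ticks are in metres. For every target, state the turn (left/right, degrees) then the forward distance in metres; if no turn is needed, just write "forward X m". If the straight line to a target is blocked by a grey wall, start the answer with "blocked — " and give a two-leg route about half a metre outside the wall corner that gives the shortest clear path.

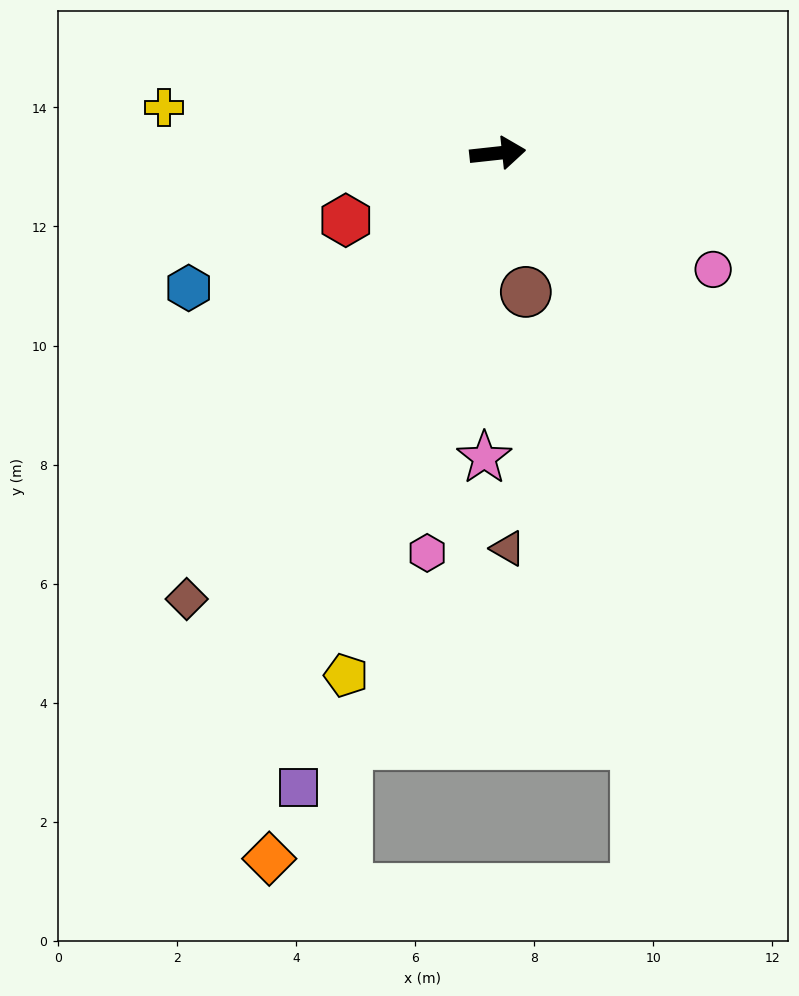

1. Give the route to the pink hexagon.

turn right 106°, forward 6.8 m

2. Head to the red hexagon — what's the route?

turn right 162°, forward 2.8 m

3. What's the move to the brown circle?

turn right 85°, forward 2.4 m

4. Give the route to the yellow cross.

turn left 166°, forward 5.7 m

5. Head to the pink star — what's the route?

turn right 99°, forward 5.1 m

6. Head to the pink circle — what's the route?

turn right 35°, forward 4.1 m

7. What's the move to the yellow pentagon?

turn right 112°, forward 9.1 m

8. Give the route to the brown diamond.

turn right 131°, forward 9.1 m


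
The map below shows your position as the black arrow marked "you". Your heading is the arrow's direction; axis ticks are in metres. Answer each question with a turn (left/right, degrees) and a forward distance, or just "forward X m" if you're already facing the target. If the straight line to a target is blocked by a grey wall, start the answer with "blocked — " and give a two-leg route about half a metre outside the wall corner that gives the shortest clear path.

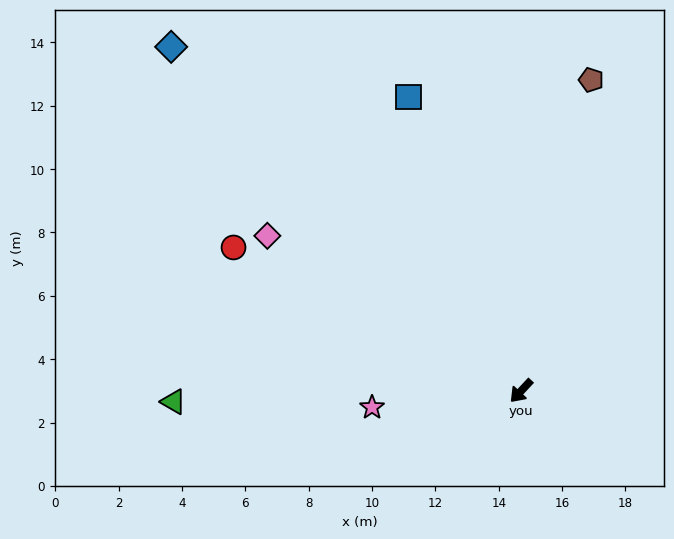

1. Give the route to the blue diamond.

turn right 92°, forward 15.5 m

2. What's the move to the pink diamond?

turn right 78°, forward 9.4 m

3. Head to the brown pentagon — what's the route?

turn right 150°, forward 10.1 m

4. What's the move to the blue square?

turn right 116°, forward 9.9 m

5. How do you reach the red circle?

turn right 74°, forward 10.1 m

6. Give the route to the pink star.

turn right 41°, forward 4.7 m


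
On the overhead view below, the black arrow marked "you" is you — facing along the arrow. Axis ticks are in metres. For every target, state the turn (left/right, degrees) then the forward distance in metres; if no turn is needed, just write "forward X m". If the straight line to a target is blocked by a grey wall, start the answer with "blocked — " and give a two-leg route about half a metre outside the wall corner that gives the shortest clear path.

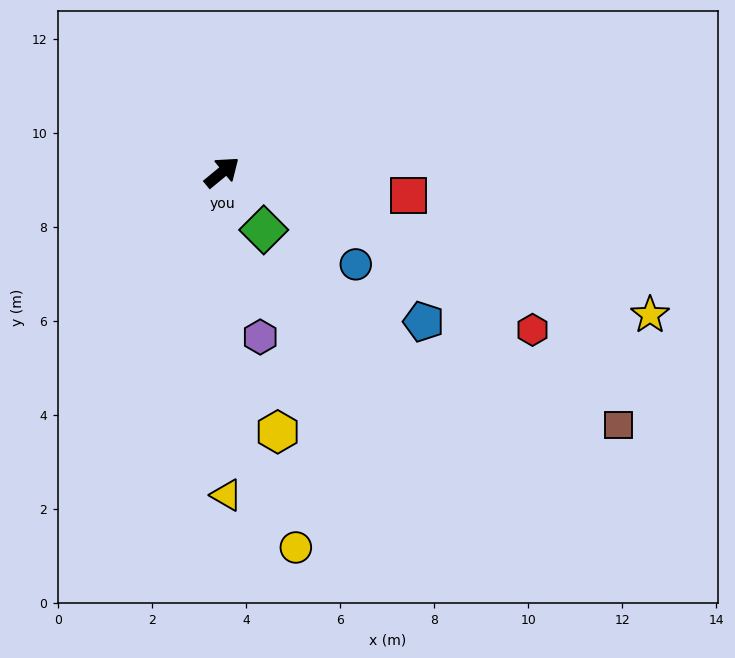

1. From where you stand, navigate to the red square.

turn right 47°, forward 4.0 m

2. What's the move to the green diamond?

turn right 94°, forward 1.5 m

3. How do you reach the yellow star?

turn right 58°, forward 9.6 m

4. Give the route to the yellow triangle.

turn right 129°, forward 6.9 m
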